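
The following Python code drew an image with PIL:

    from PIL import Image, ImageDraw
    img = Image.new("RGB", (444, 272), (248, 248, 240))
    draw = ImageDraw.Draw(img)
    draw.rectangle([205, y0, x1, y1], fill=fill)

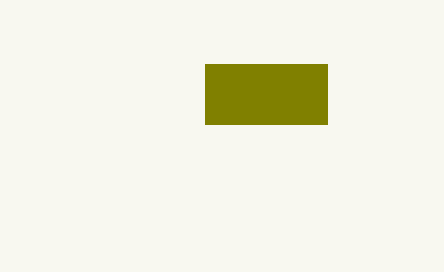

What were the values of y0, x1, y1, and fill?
y0 = 64, x1 = 327, y1 = 124, fill = 'olive'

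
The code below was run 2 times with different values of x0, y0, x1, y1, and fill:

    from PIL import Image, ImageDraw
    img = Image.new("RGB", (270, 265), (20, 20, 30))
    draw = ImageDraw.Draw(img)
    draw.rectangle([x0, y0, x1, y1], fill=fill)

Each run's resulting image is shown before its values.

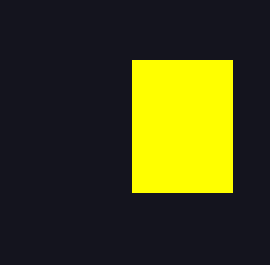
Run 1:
x0 = 132; y0 = 60; x1 = 232; y1 = 192; fill = 'yellow'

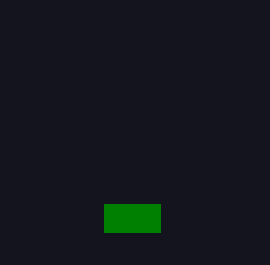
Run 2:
x0 = 104; y0 = 204; x1 = 160; y1 = 232; fill = 'green'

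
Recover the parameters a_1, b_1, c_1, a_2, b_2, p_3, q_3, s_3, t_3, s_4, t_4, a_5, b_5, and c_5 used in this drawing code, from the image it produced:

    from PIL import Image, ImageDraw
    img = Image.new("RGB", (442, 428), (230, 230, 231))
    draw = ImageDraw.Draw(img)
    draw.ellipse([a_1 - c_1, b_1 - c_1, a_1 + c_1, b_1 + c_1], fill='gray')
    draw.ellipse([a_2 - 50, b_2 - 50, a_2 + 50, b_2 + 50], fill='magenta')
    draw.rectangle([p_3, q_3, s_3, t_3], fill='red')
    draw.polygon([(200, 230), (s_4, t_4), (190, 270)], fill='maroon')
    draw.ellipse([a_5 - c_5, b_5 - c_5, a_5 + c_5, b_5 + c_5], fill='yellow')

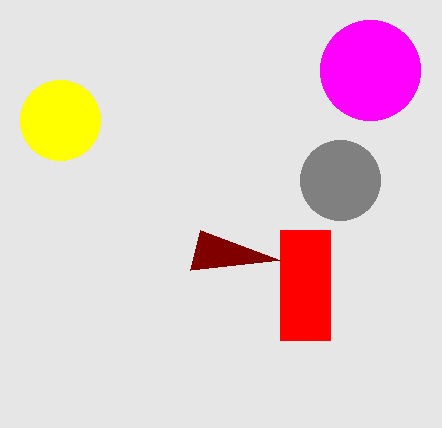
a_1 = 340
b_1 = 180
c_1 = 40
a_2 = 370
b_2 = 70
p_3 = 280
q_3 = 230
s_3 = 330
t_3 = 340
s_4 = 280
t_4 = 260
a_5 = 60
b_5 = 120
c_5 = 40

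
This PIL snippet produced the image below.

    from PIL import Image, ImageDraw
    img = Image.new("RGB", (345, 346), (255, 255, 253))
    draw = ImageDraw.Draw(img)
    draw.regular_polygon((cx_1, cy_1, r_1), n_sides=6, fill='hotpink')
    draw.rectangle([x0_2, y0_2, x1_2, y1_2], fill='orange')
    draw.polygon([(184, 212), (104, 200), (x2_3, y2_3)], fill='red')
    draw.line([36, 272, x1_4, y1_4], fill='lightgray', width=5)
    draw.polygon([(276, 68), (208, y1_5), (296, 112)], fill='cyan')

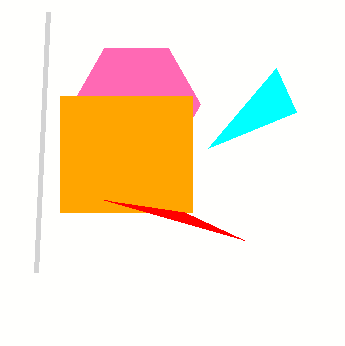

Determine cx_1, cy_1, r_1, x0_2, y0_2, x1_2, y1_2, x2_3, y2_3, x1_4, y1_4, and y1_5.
cx_1 = 136; cy_1 = 104; r_1 = 64; x0_2 = 60; y0_2 = 96; x1_2 = 192; y1_2 = 212; x2_3 = 244; y2_3 = 240; x1_4 = 48; y1_4 = 12; y1_5 = 148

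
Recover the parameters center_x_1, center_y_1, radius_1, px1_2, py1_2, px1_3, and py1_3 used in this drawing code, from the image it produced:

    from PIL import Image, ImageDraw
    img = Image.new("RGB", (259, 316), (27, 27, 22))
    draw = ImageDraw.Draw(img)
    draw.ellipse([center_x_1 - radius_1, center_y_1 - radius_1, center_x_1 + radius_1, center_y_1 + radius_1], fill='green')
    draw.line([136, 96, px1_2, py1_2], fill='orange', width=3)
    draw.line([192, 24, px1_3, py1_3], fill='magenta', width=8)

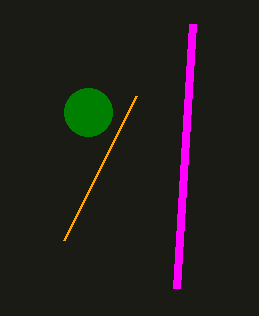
center_x_1 = 88, center_y_1 = 112, radius_1 = 24, px1_2 = 64, py1_2 = 240, px1_3 = 176, py1_3 = 288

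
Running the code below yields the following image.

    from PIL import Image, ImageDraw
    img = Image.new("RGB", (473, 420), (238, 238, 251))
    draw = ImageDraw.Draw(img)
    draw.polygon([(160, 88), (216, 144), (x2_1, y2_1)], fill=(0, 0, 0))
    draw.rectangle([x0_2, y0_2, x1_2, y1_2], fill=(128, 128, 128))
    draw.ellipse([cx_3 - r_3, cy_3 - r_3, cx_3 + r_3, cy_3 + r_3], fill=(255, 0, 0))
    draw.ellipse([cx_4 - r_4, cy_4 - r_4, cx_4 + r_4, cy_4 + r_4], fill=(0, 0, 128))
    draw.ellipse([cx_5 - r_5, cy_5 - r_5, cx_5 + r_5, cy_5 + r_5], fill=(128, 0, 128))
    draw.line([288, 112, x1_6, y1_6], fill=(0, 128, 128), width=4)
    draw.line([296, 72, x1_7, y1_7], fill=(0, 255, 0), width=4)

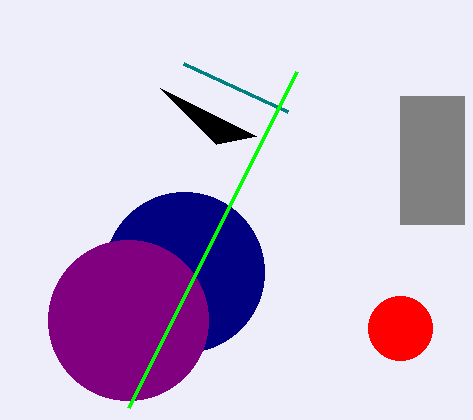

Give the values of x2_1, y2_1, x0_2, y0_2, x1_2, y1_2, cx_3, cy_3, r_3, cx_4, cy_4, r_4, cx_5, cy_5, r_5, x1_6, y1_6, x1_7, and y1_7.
x2_1 = 256; y2_1 = 136; x0_2 = 400; y0_2 = 96; x1_2 = 464; y1_2 = 224; cx_3 = 400; cy_3 = 328; r_3 = 32; cx_4 = 184; cy_4 = 272; r_4 = 80; cx_5 = 128; cy_5 = 320; r_5 = 80; x1_6 = 184; y1_6 = 64; x1_7 = 128; y1_7 = 408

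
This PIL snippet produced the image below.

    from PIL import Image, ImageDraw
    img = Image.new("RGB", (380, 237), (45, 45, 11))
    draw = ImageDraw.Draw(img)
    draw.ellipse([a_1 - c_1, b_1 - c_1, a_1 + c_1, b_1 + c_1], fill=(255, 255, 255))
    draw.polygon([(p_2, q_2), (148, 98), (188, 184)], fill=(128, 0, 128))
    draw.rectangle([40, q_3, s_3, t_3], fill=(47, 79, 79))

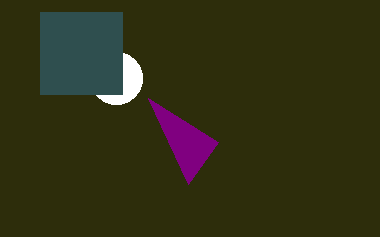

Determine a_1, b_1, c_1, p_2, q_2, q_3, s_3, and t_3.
a_1 = 116, b_1 = 78, c_1 = 26, p_2 = 218, q_2 = 142, q_3 = 12, s_3 = 122, t_3 = 94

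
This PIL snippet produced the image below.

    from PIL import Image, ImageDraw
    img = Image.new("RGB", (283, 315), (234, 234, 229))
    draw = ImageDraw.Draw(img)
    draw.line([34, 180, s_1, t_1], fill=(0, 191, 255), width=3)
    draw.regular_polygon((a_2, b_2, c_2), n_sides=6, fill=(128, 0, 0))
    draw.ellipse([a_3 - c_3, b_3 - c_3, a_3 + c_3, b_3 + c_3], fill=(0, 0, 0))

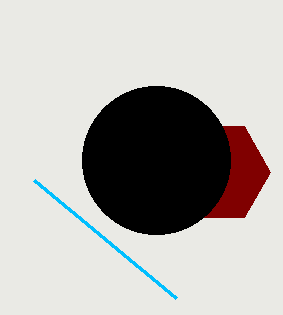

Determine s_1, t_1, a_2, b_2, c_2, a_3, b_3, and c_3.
s_1 = 176; t_1 = 298; a_2 = 218; b_2 = 172; c_2 = 52; a_3 = 156; b_3 = 160; c_3 = 74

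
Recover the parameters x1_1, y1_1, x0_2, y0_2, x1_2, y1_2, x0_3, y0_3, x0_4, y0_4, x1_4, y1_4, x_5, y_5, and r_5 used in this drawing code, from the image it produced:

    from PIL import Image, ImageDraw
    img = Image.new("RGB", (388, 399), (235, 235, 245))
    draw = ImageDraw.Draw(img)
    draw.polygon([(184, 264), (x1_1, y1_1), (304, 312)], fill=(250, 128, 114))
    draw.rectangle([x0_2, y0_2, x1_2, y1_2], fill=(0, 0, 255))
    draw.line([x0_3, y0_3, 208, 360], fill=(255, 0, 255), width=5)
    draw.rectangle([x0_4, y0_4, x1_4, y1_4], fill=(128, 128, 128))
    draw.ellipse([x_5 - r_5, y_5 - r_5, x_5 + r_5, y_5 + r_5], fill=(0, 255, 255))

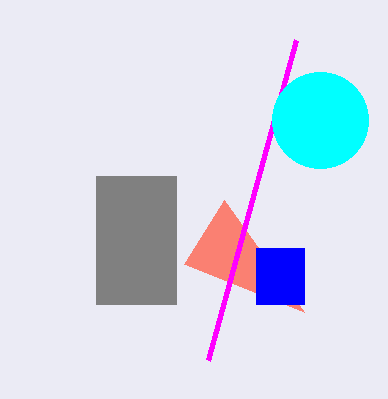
x1_1 = 224
y1_1 = 200
x0_2 = 256
y0_2 = 248
x1_2 = 304
y1_2 = 304
x0_3 = 296
y0_3 = 40
x0_4 = 96
y0_4 = 176
x1_4 = 176
y1_4 = 304
x_5 = 320
y_5 = 120
r_5 = 48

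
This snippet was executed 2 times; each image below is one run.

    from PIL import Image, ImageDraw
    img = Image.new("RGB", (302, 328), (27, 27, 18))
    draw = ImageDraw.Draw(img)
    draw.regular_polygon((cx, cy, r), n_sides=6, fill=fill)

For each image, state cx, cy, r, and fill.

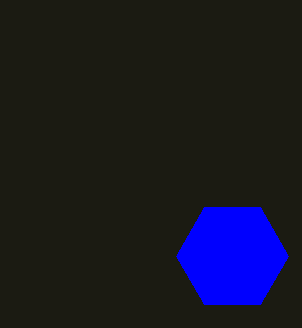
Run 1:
cx = 232; cy = 256; r = 56; fill = 'blue'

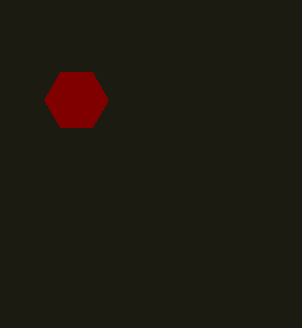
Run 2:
cx = 76, cy = 100, r = 32, fill = 'maroon'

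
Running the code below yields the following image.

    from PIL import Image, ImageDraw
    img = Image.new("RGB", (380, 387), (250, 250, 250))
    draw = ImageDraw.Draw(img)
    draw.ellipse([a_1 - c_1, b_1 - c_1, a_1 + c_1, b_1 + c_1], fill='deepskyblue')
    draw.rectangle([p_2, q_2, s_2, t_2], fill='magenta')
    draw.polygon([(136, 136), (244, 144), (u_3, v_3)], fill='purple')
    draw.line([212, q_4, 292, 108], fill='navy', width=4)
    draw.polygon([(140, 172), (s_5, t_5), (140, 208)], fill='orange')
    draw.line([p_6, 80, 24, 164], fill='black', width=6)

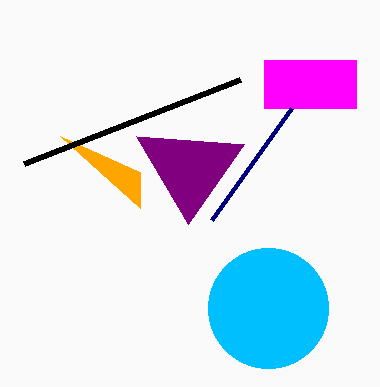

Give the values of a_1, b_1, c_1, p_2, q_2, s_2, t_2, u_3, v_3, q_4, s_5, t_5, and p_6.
a_1 = 268
b_1 = 308
c_1 = 60
p_2 = 264
q_2 = 60
s_2 = 356
t_2 = 108
u_3 = 188
v_3 = 224
q_4 = 220
s_5 = 60
t_5 = 136
p_6 = 240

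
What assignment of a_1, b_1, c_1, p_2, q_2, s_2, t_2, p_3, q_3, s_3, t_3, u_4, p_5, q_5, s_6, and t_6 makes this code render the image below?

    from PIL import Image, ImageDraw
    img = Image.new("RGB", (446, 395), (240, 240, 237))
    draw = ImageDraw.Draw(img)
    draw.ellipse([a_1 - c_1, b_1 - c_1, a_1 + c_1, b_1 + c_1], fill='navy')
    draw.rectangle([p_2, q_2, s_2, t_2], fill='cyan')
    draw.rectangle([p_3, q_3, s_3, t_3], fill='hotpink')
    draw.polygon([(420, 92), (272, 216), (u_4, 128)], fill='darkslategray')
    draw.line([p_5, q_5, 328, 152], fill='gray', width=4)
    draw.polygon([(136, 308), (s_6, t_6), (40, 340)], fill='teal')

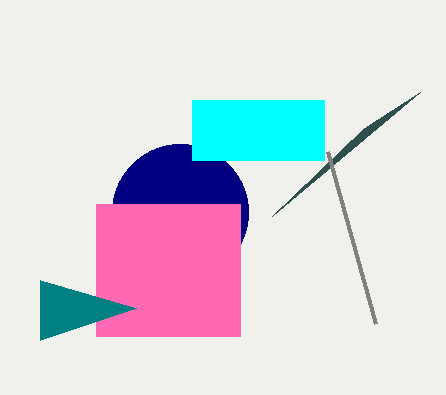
a_1 = 180, b_1 = 212, c_1 = 68, p_2 = 192, q_2 = 100, s_2 = 324, t_2 = 160, p_3 = 96, q_3 = 204, s_3 = 240, t_3 = 336, u_4 = 364, p_5 = 376, q_5 = 324, s_6 = 40, t_6 = 280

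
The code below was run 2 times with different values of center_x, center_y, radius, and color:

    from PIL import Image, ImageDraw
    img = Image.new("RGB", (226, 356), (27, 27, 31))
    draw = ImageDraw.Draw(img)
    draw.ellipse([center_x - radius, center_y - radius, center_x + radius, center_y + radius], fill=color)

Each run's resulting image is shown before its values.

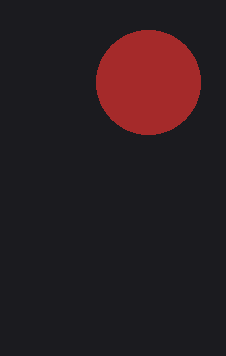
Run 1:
center_x = 148
center_y = 82
radius = 52
color = 'brown'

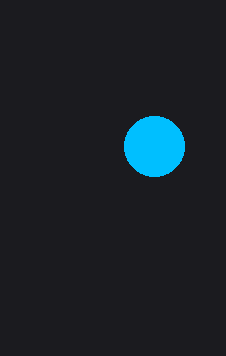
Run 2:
center_x = 154; center_y = 146; radius = 30; color = 'deepskyblue'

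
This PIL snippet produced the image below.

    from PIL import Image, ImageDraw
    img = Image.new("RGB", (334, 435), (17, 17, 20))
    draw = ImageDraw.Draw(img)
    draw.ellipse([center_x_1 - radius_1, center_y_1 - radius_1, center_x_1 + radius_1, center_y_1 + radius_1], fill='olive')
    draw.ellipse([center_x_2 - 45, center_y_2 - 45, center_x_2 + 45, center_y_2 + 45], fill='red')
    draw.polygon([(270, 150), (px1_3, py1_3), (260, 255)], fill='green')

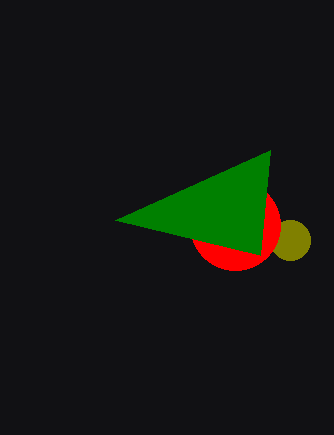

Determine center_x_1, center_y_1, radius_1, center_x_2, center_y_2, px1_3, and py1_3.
center_x_1 = 290; center_y_1 = 240; radius_1 = 20; center_x_2 = 235; center_y_2 = 225; px1_3 = 115; py1_3 = 220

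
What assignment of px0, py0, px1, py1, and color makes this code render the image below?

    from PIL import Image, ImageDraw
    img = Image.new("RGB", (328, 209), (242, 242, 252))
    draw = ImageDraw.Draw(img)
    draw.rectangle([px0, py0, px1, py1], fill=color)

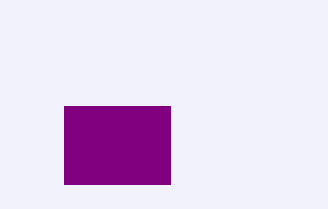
px0 = 64
py0 = 106
px1 = 170
py1 = 184
color = 'purple'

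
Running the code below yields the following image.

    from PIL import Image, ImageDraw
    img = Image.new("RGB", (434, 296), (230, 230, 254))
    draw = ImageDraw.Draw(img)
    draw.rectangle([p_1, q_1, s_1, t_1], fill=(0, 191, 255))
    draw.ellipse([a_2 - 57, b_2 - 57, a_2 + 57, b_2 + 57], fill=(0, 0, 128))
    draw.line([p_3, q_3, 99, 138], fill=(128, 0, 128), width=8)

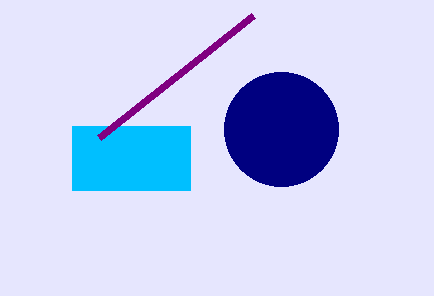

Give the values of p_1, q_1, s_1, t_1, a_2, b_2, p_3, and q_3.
p_1 = 72
q_1 = 126
s_1 = 190
t_1 = 190
a_2 = 281
b_2 = 129
p_3 = 253
q_3 = 16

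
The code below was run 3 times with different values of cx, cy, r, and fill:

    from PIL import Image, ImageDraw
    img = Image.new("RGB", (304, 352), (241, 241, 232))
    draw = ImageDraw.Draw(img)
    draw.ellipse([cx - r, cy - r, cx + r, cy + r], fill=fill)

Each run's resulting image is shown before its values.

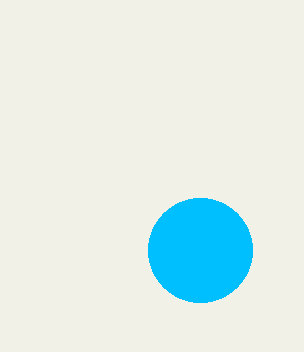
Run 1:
cx = 200; cy = 250; r = 52; fill = 'deepskyblue'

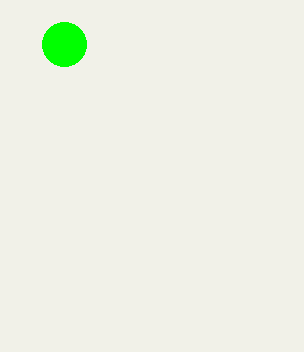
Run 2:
cx = 64, cy = 44, r = 22, fill = 'lime'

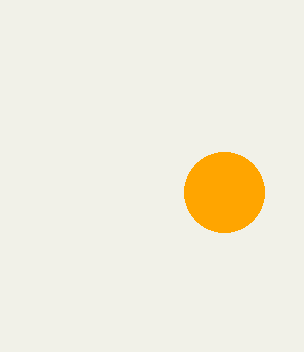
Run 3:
cx = 224; cy = 192; r = 40; fill = 'orange'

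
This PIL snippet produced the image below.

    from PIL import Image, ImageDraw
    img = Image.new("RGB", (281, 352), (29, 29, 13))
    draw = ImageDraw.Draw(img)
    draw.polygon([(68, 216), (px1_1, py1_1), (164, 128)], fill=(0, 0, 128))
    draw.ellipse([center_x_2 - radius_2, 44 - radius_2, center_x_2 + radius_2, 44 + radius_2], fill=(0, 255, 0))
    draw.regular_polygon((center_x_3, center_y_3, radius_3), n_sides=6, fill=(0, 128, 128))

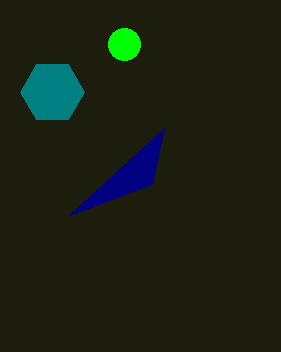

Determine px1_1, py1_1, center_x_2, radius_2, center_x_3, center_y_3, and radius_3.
px1_1 = 152; py1_1 = 184; center_x_2 = 124; radius_2 = 16; center_x_3 = 52; center_y_3 = 92; radius_3 = 32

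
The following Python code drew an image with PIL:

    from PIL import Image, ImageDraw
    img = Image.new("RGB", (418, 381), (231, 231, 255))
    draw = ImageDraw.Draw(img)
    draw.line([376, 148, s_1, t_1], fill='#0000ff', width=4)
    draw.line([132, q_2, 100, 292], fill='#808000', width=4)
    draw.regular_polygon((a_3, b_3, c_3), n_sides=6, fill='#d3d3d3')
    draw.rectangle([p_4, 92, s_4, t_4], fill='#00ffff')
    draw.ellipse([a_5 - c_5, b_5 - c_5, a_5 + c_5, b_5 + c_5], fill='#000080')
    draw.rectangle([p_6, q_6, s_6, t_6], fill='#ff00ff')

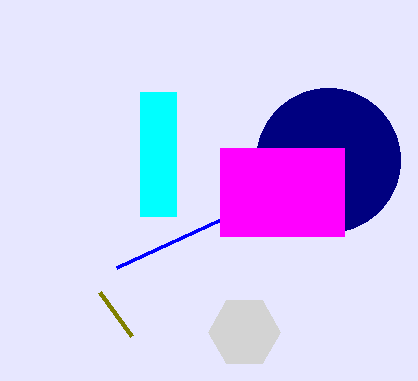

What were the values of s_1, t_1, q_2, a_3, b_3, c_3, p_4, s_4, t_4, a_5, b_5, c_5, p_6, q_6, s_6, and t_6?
s_1 = 116; t_1 = 268; q_2 = 336; a_3 = 244; b_3 = 332; c_3 = 36; p_4 = 140; s_4 = 176; t_4 = 216; a_5 = 328; b_5 = 160; c_5 = 72; p_6 = 220; q_6 = 148; s_6 = 344; t_6 = 236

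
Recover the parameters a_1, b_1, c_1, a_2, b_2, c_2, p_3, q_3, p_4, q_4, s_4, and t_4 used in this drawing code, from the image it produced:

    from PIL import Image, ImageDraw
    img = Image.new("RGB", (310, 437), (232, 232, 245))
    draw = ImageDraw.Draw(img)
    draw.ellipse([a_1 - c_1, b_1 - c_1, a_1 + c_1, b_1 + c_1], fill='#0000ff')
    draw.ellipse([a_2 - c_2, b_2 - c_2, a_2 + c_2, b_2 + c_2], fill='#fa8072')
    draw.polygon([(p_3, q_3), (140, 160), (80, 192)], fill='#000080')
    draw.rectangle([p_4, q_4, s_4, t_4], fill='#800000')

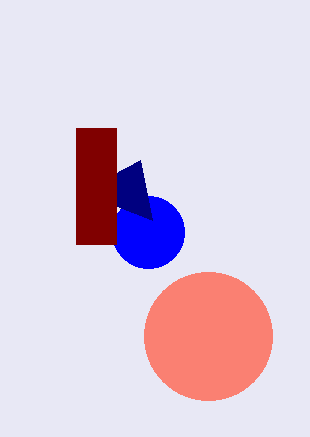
a_1 = 148, b_1 = 232, c_1 = 36, a_2 = 208, b_2 = 336, c_2 = 64, p_3 = 152, q_3 = 220, p_4 = 76, q_4 = 128, s_4 = 116, t_4 = 244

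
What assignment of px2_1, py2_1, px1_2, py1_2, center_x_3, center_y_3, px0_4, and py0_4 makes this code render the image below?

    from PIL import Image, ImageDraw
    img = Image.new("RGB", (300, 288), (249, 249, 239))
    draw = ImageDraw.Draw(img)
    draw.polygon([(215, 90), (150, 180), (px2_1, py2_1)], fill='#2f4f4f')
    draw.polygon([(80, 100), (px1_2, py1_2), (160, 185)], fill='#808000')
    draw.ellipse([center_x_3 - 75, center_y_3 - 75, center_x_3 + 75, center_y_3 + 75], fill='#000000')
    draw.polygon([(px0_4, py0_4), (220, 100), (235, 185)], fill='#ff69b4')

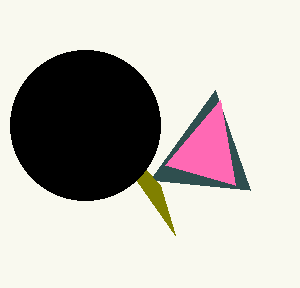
px2_1 = 250; py2_1 = 190; px1_2 = 175; py1_2 = 235; center_x_3 = 85; center_y_3 = 125; px0_4 = 165; py0_4 = 165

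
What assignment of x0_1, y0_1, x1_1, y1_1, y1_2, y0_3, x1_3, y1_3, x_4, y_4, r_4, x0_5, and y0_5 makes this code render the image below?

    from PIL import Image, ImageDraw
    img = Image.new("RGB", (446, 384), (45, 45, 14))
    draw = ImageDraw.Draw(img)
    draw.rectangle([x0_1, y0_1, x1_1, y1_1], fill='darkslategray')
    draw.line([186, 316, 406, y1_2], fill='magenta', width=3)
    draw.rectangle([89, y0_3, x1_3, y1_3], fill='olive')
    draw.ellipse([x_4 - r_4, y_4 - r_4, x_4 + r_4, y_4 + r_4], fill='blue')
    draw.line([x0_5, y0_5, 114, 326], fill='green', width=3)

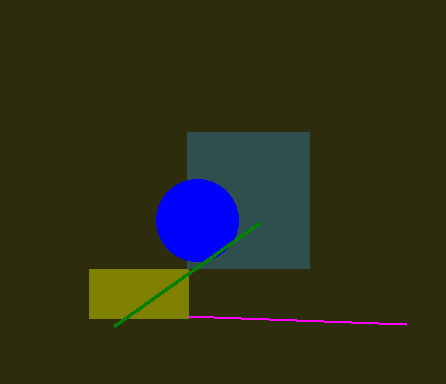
x0_1 = 187
y0_1 = 132
x1_1 = 309
y1_1 = 268
y1_2 = 324
y0_3 = 269
x1_3 = 188
y1_3 = 318
x_4 = 197
y_4 = 220
r_4 = 41
x0_5 = 259
y0_5 = 223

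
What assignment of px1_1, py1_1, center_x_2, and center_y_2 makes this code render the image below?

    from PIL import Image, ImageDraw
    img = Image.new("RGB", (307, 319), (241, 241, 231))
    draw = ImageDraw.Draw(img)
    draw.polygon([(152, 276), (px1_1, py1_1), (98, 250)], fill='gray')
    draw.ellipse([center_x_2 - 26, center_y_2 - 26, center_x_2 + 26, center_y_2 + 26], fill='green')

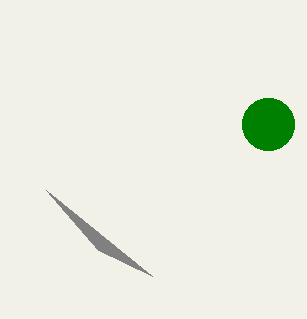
px1_1 = 46; py1_1 = 190; center_x_2 = 268; center_y_2 = 124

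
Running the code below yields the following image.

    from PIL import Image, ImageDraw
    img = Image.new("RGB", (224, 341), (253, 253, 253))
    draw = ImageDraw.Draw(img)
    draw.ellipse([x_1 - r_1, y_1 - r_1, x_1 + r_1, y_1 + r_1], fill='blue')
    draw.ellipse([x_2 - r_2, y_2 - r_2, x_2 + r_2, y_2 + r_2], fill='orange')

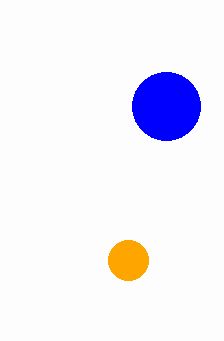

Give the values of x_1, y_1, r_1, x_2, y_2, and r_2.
x_1 = 166
y_1 = 106
r_1 = 34
x_2 = 128
y_2 = 260
r_2 = 20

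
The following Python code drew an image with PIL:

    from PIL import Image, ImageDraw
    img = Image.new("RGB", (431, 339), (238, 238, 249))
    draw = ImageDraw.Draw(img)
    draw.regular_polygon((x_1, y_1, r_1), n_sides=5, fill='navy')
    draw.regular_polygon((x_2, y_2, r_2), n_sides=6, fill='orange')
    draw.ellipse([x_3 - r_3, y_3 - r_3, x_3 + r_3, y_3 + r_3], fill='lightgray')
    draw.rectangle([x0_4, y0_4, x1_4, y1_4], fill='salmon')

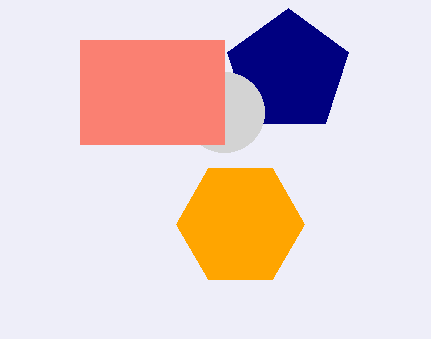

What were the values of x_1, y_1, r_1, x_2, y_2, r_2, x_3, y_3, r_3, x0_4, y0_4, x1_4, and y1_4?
x_1 = 288; y_1 = 72; r_1 = 64; x_2 = 240; y_2 = 224; r_2 = 64; x_3 = 224; y_3 = 112; r_3 = 40; x0_4 = 80; y0_4 = 40; x1_4 = 224; y1_4 = 144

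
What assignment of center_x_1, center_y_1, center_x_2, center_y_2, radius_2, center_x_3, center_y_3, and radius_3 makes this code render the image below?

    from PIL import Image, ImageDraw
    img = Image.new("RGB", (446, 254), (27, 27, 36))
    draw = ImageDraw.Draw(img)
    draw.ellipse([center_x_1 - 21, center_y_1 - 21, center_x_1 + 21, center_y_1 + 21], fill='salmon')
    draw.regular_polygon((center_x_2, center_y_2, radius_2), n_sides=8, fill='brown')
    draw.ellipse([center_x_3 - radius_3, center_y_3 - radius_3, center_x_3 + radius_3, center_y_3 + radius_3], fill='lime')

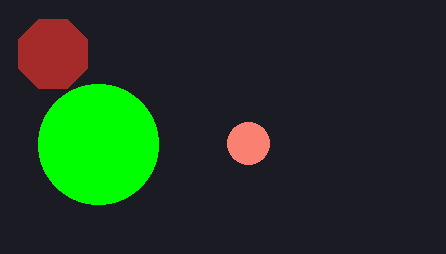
center_x_1 = 248; center_y_1 = 143; center_x_2 = 53; center_y_2 = 54; radius_2 = 37; center_x_3 = 98; center_y_3 = 144; radius_3 = 60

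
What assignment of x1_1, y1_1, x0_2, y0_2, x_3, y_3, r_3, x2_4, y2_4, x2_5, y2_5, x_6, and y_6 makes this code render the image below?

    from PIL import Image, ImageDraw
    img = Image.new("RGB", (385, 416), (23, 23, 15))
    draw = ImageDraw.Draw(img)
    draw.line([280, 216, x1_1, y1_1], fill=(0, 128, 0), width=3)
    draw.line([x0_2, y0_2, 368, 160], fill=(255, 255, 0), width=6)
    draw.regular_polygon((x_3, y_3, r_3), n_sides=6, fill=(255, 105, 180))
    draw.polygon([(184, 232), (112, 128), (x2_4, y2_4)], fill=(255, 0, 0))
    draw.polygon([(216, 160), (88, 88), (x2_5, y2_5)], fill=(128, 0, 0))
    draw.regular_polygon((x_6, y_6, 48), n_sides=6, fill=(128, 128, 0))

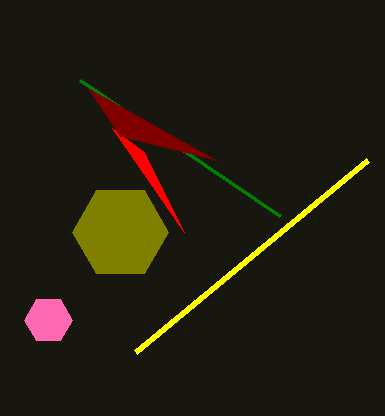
x1_1 = 80
y1_1 = 80
x0_2 = 136
y0_2 = 352
x_3 = 48
y_3 = 320
r_3 = 24
x2_4 = 144
y2_4 = 152
x2_5 = 120
y2_5 = 136
x_6 = 120
y_6 = 232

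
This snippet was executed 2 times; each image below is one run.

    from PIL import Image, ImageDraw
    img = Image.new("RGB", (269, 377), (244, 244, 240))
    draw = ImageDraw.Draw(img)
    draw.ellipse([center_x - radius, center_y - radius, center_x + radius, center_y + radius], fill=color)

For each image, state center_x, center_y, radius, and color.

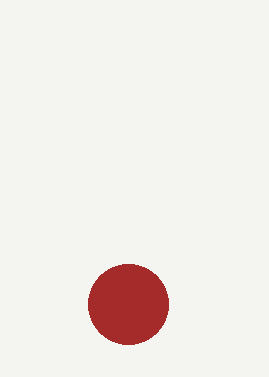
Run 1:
center_x = 128, center_y = 304, radius = 40, color = 'brown'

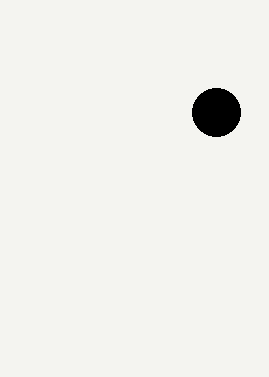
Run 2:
center_x = 216, center_y = 112, radius = 24, color = 'black'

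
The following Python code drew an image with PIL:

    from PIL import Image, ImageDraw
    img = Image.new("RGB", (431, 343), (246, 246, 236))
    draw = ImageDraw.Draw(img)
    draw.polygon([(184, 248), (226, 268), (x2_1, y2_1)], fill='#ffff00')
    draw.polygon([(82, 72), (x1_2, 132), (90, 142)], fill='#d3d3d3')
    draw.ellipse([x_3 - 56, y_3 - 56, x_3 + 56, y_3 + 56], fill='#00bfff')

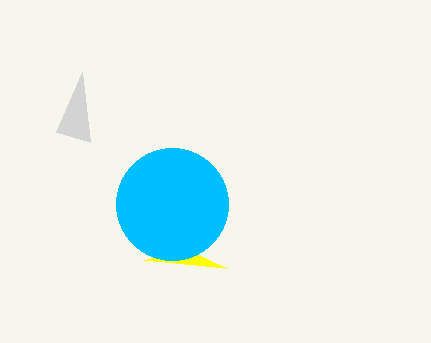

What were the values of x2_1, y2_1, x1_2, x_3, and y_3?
x2_1 = 144; y2_1 = 260; x1_2 = 56; x_3 = 172; y_3 = 204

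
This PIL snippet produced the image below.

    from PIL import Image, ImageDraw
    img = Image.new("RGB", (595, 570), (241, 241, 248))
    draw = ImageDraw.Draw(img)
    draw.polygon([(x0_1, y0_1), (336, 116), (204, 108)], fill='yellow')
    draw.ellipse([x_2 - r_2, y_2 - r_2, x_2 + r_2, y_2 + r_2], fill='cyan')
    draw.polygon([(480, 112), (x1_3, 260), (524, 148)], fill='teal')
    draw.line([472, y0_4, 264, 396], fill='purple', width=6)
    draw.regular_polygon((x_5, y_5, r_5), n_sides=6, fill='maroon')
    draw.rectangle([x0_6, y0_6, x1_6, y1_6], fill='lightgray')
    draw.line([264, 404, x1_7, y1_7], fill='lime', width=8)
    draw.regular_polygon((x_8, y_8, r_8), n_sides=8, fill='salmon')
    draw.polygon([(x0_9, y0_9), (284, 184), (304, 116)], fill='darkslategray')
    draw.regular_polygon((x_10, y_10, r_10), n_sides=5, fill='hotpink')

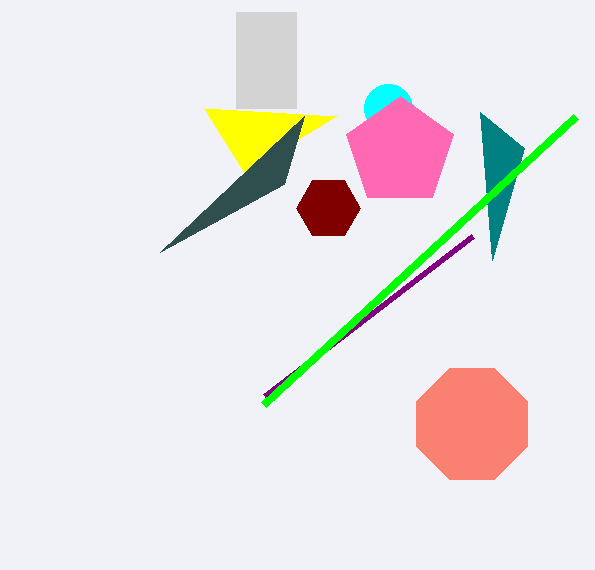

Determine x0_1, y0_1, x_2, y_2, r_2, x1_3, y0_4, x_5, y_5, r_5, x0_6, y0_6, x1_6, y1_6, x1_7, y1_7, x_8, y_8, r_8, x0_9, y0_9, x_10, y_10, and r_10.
x0_1 = 244, y0_1 = 172, x_2 = 388, y_2 = 108, r_2 = 24, x1_3 = 492, y0_4 = 236, x_5 = 328, y_5 = 208, r_5 = 32, x0_6 = 236, y0_6 = 12, x1_6 = 296, y1_6 = 108, x1_7 = 576, y1_7 = 116, x_8 = 472, y_8 = 424, r_8 = 60, x0_9 = 160, y0_9 = 252, x_10 = 400, y_10 = 152, r_10 = 56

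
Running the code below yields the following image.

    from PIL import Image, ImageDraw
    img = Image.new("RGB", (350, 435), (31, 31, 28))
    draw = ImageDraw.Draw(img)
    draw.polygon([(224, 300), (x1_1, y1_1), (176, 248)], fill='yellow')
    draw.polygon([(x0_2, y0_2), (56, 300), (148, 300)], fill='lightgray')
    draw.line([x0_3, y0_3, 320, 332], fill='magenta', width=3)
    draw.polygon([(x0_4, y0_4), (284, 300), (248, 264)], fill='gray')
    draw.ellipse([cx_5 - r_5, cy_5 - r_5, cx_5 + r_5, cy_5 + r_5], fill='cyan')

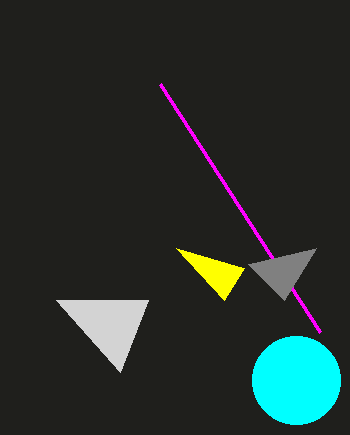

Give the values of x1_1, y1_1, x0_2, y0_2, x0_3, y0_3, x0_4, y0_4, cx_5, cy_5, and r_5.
x1_1 = 244, y1_1 = 268, x0_2 = 120, y0_2 = 372, x0_3 = 160, y0_3 = 84, x0_4 = 316, y0_4 = 248, cx_5 = 296, cy_5 = 380, r_5 = 44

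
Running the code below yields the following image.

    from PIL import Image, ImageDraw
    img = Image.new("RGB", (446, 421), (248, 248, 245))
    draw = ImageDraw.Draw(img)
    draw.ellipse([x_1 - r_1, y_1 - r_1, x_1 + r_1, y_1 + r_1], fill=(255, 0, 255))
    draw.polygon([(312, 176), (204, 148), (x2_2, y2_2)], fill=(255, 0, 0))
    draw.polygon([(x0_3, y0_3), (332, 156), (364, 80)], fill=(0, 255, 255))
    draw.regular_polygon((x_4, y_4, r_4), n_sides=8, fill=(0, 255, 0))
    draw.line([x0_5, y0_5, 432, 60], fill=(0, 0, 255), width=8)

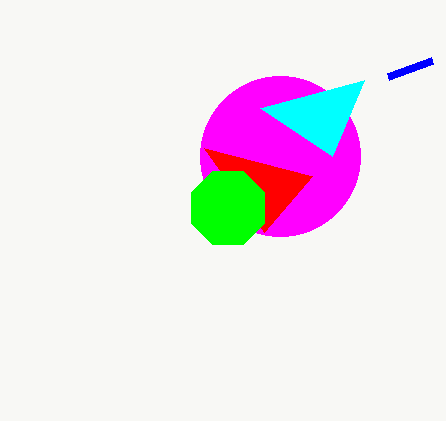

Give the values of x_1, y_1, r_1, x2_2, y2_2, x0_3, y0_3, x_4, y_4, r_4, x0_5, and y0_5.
x_1 = 280
y_1 = 156
r_1 = 80
x2_2 = 264
y2_2 = 232
x0_3 = 260
y0_3 = 108
x_4 = 228
y_4 = 208
r_4 = 40
x0_5 = 388
y0_5 = 76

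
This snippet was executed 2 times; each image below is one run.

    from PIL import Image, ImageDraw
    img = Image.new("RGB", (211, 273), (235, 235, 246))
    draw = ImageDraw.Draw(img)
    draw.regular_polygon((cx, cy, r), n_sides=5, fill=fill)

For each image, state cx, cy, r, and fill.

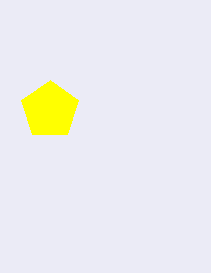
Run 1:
cx = 50, cy = 110, r = 30, fill = 'yellow'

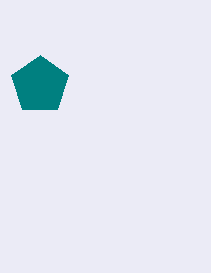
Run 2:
cx = 40
cy = 85
r = 30
fill = 'teal'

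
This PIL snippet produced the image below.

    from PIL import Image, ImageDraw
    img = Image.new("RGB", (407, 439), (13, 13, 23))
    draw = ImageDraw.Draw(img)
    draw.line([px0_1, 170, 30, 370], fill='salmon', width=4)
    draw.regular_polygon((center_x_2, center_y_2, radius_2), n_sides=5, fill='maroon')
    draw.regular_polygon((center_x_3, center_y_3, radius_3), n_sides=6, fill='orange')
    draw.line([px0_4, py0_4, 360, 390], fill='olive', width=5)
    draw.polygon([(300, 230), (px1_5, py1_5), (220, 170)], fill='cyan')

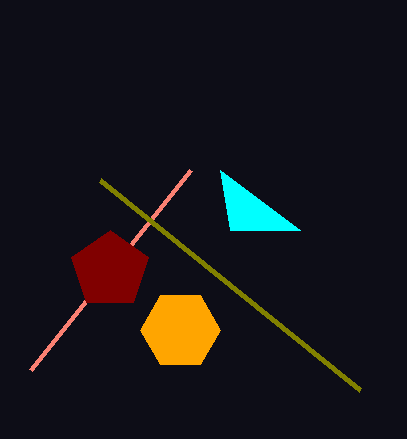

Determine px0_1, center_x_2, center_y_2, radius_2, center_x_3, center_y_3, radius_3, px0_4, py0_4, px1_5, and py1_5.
px0_1 = 190, center_x_2 = 110, center_y_2 = 270, radius_2 = 40, center_x_3 = 180, center_y_3 = 330, radius_3 = 40, px0_4 = 100, py0_4 = 180, px1_5 = 230, py1_5 = 230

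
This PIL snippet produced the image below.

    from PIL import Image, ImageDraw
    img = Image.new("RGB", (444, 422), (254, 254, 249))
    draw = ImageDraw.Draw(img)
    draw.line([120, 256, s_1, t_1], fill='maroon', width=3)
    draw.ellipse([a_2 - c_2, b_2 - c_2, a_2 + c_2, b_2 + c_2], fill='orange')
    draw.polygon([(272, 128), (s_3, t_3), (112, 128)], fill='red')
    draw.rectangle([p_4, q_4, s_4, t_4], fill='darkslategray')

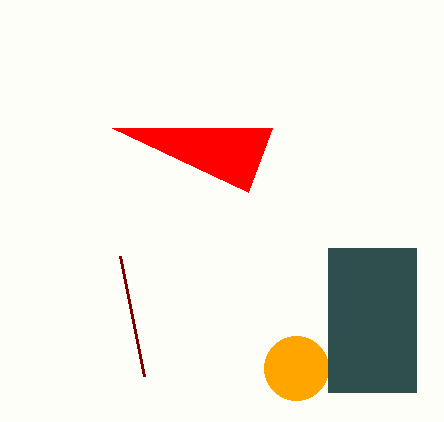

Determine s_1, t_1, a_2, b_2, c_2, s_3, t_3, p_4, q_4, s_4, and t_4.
s_1 = 144, t_1 = 376, a_2 = 296, b_2 = 368, c_2 = 32, s_3 = 248, t_3 = 192, p_4 = 328, q_4 = 248, s_4 = 416, t_4 = 392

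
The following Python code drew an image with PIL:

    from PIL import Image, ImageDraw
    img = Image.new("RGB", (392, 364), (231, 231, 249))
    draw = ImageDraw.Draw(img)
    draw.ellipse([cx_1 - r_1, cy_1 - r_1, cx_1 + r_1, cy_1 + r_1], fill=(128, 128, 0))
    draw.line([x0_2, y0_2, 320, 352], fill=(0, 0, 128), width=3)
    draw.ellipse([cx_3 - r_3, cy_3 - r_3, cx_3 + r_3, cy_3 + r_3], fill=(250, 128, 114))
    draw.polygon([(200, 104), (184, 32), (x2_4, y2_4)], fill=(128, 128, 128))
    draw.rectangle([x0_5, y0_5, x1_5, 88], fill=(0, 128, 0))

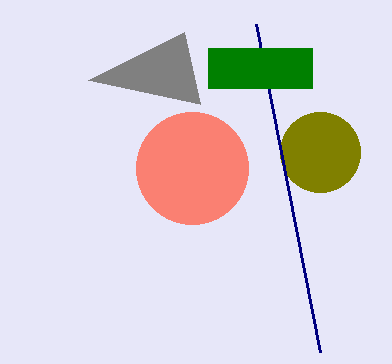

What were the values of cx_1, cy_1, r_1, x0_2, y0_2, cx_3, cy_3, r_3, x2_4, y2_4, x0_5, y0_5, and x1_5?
cx_1 = 320
cy_1 = 152
r_1 = 40
x0_2 = 256
y0_2 = 24
cx_3 = 192
cy_3 = 168
r_3 = 56
x2_4 = 88
y2_4 = 80
x0_5 = 208
y0_5 = 48
x1_5 = 312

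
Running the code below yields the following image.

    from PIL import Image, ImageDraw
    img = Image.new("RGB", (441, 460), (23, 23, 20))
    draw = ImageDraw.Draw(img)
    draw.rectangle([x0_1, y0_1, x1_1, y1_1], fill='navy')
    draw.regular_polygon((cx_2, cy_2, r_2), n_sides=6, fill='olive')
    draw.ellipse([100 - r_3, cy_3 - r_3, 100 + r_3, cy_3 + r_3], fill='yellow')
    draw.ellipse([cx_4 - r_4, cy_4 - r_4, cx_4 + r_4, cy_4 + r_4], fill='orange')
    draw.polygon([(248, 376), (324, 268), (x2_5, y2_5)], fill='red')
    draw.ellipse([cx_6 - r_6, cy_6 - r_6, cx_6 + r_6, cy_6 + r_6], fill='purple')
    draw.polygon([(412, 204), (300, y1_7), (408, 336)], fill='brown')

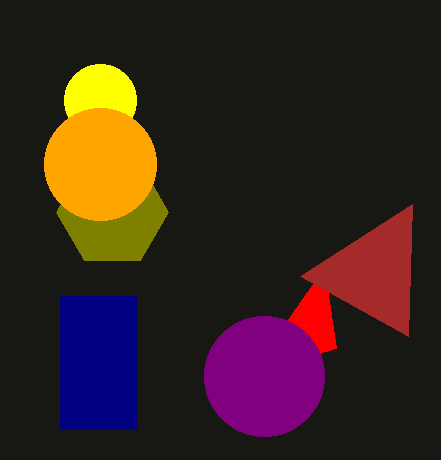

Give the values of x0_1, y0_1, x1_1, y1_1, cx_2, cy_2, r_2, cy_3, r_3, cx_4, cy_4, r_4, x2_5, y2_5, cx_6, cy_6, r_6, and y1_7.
x0_1 = 60
y0_1 = 296
x1_1 = 136
y1_1 = 428
cx_2 = 112
cy_2 = 212
r_2 = 56
cy_3 = 100
r_3 = 36
cx_4 = 100
cy_4 = 164
r_4 = 56
x2_5 = 336
y2_5 = 348
cx_6 = 264
cy_6 = 376
r_6 = 60
y1_7 = 276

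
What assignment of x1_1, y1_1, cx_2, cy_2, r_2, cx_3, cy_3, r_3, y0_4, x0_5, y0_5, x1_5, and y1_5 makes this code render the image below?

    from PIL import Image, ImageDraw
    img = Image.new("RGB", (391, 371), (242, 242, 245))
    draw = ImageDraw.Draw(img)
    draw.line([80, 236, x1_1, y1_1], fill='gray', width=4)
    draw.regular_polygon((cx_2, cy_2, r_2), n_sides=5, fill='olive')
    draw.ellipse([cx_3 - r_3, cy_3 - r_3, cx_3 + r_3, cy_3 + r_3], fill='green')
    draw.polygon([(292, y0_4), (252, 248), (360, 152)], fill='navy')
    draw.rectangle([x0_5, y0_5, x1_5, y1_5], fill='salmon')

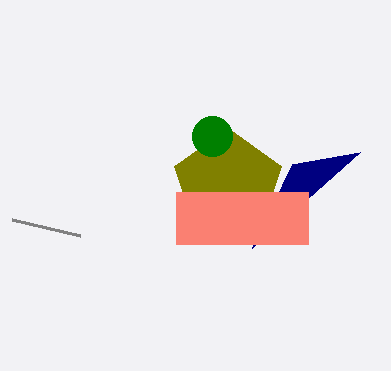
x1_1 = 12
y1_1 = 220
cx_2 = 228
cy_2 = 184
r_2 = 56
cx_3 = 212
cy_3 = 136
r_3 = 20
y0_4 = 164
x0_5 = 176
y0_5 = 192
x1_5 = 308
y1_5 = 244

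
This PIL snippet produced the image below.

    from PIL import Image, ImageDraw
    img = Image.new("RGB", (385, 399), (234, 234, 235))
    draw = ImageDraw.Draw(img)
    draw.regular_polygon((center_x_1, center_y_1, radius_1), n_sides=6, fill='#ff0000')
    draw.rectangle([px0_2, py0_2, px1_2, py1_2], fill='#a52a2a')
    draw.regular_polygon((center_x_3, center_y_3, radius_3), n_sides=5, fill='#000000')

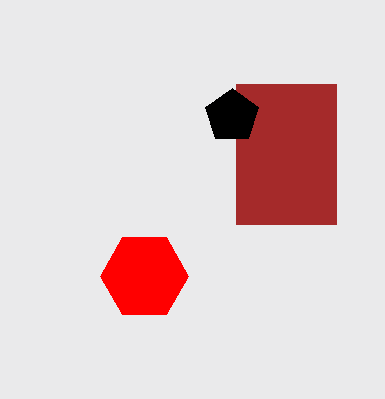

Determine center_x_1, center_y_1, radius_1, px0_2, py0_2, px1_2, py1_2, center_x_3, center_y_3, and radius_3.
center_x_1 = 144, center_y_1 = 276, radius_1 = 44, px0_2 = 236, py0_2 = 84, px1_2 = 336, py1_2 = 224, center_x_3 = 232, center_y_3 = 116, radius_3 = 28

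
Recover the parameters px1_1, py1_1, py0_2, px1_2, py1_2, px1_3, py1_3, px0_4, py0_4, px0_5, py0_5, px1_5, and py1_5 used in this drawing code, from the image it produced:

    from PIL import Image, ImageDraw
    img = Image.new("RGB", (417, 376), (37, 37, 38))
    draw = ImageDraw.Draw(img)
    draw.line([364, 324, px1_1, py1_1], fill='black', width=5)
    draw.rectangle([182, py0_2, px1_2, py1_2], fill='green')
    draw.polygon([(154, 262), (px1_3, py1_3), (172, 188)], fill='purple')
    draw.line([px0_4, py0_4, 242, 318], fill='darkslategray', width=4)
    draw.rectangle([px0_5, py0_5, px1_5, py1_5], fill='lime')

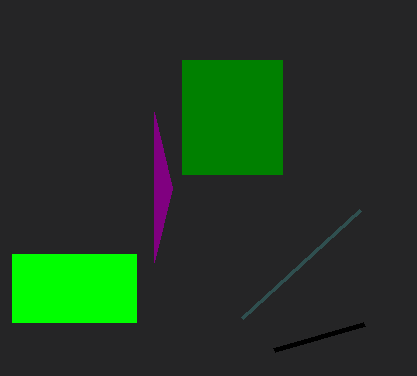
px1_1 = 274; py1_1 = 350; py0_2 = 60; px1_2 = 282; py1_2 = 174; px1_3 = 154; py1_3 = 112; px0_4 = 360; py0_4 = 210; px0_5 = 12; py0_5 = 254; px1_5 = 136; py1_5 = 322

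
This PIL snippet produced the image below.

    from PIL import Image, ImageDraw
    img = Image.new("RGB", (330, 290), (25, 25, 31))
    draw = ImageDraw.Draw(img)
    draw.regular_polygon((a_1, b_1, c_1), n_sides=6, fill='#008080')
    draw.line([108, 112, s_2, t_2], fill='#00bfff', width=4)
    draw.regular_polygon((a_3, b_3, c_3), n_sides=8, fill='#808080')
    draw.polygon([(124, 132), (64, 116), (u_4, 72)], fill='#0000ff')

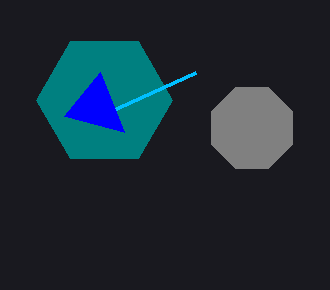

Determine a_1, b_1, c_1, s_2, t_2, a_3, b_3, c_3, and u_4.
a_1 = 104, b_1 = 100, c_1 = 68, s_2 = 196, t_2 = 72, a_3 = 252, b_3 = 128, c_3 = 44, u_4 = 100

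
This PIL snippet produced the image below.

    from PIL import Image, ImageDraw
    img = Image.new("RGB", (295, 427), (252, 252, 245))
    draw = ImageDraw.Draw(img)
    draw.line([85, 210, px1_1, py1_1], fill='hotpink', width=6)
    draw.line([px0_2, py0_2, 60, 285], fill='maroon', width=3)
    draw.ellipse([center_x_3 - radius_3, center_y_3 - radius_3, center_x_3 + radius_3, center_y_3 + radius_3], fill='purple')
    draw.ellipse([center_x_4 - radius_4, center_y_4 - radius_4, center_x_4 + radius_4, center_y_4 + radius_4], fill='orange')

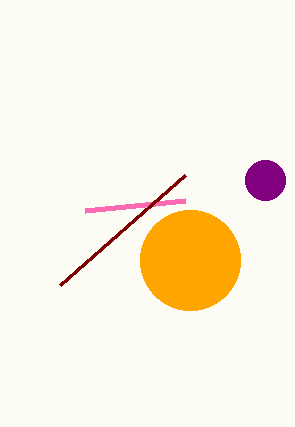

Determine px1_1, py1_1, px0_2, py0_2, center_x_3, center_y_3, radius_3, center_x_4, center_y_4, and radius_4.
px1_1 = 185
py1_1 = 200
px0_2 = 185
py0_2 = 175
center_x_3 = 265
center_y_3 = 180
radius_3 = 20
center_x_4 = 190
center_y_4 = 260
radius_4 = 50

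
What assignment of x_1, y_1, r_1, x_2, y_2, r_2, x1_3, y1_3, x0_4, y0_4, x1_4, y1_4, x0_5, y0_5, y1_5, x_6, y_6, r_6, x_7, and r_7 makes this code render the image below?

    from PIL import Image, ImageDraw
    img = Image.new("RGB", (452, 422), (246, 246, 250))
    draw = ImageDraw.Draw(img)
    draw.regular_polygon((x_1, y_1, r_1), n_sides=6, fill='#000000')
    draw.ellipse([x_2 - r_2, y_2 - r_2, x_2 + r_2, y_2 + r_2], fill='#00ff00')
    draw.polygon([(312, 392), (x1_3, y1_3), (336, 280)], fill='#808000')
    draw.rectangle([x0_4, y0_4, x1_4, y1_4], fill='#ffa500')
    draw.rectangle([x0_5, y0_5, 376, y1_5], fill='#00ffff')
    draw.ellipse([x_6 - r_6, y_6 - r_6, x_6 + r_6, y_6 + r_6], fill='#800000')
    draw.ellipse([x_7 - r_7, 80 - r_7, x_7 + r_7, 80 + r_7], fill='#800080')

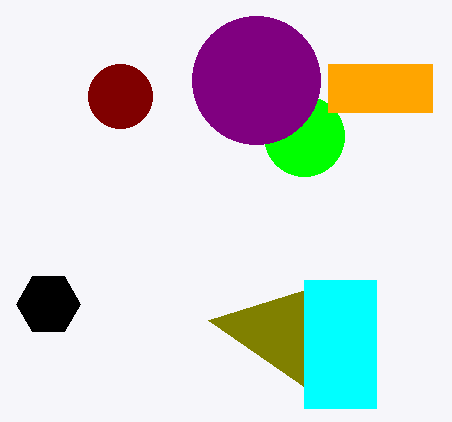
x_1 = 48
y_1 = 304
r_1 = 32
x_2 = 304
y_2 = 136
r_2 = 40
x1_3 = 208
y1_3 = 320
x0_4 = 328
y0_4 = 64
x1_4 = 432
y1_4 = 112
x0_5 = 304
y0_5 = 280
y1_5 = 408
x_6 = 120
y_6 = 96
r_6 = 32
x_7 = 256
r_7 = 64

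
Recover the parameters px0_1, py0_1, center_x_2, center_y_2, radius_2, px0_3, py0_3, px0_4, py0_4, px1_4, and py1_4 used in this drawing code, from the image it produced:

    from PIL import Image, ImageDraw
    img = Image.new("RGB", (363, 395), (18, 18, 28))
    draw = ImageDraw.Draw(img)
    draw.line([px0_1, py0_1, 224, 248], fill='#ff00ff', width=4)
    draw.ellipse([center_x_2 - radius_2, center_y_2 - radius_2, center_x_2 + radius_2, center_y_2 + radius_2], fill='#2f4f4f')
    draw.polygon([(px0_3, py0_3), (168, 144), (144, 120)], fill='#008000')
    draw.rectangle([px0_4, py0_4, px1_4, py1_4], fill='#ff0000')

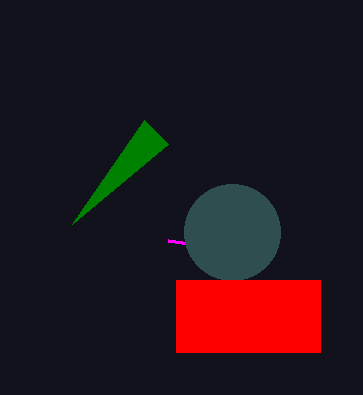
px0_1 = 168
py0_1 = 240
center_x_2 = 232
center_y_2 = 232
radius_2 = 48
px0_3 = 72
py0_3 = 224
px0_4 = 176
py0_4 = 280
px1_4 = 320
py1_4 = 352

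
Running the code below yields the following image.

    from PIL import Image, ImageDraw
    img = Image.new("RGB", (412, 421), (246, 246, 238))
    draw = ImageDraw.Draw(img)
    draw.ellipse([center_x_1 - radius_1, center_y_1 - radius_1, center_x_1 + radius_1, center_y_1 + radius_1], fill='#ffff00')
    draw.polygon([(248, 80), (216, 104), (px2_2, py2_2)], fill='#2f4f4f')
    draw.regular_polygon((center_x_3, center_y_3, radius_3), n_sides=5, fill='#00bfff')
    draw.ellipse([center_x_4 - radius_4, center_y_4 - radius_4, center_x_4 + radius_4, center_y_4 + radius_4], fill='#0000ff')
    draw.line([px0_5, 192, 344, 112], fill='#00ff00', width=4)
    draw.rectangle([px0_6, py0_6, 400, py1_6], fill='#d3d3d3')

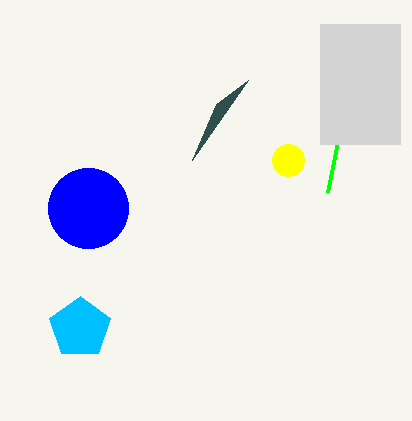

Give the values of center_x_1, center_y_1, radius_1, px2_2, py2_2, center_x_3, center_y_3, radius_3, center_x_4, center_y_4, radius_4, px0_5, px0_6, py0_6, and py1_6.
center_x_1 = 288; center_y_1 = 160; radius_1 = 16; px2_2 = 192; py2_2 = 160; center_x_3 = 80; center_y_3 = 328; radius_3 = 32; center_x_4 = 88; center_y_4 = 208; radius_4 = 40; px0_5 = 328; px0_6 = 320; py0_6 = 24; py1_6 = 144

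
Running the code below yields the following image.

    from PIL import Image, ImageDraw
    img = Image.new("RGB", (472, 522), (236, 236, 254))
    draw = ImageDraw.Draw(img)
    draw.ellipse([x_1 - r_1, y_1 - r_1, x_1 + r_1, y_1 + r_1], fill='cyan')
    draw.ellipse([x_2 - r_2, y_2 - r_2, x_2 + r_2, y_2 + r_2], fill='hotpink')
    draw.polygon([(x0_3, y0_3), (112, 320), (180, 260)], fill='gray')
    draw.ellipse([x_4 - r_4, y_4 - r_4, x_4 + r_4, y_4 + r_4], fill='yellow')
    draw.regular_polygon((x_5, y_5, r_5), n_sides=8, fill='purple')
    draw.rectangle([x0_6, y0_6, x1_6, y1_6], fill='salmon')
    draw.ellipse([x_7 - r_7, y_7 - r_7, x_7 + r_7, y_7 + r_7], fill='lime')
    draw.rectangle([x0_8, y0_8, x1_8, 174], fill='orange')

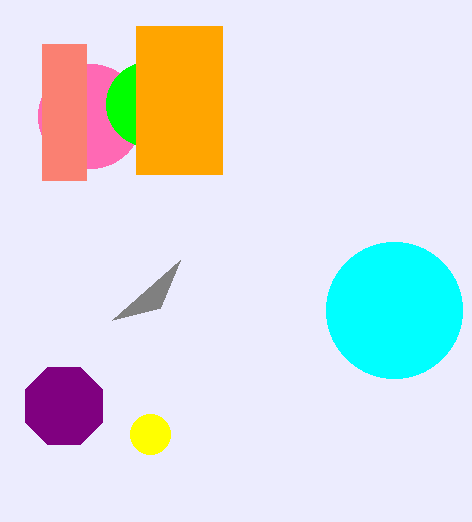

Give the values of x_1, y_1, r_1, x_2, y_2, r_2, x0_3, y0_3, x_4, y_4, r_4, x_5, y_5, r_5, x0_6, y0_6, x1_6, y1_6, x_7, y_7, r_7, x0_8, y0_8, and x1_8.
x_1 = 394, y_1 = 310, r_1 = 68, x_2 = 90, y_2 = 116, r_2 = 52, x0_3 = 160, y0_3 = 308, x_4 = 150, y_4 = 434, r_4 = 20, x_5 = 64, y_5 = 406, r_5 = 42, x0_6 = 42, y0_6 = 44, x1_6 = 86, y1_6 = 180, x_7 = 148, y_7 = 104, r_7 = 42, x0_8 = 136, y0_8 = 26, x1_8 = 222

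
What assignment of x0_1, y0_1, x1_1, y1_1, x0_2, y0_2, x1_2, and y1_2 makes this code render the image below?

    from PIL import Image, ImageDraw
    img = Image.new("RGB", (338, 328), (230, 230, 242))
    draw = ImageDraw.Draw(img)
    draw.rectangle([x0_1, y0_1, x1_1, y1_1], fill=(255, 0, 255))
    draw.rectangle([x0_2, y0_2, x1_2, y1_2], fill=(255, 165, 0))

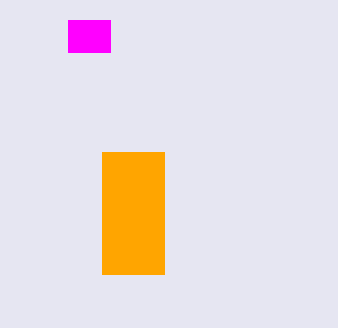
x0_1 = 68, y0_1 = 20, x1_1 = 110, y1_1 = 52, x0_2 = 102, y0_2 = 152, x1_2 = 164, y1_2 = 274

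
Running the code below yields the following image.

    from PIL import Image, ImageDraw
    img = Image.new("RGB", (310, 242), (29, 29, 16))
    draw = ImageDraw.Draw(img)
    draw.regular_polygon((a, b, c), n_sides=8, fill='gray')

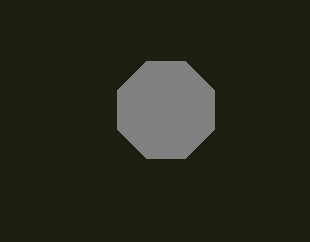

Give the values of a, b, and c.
a = 166
b = 110
c = 52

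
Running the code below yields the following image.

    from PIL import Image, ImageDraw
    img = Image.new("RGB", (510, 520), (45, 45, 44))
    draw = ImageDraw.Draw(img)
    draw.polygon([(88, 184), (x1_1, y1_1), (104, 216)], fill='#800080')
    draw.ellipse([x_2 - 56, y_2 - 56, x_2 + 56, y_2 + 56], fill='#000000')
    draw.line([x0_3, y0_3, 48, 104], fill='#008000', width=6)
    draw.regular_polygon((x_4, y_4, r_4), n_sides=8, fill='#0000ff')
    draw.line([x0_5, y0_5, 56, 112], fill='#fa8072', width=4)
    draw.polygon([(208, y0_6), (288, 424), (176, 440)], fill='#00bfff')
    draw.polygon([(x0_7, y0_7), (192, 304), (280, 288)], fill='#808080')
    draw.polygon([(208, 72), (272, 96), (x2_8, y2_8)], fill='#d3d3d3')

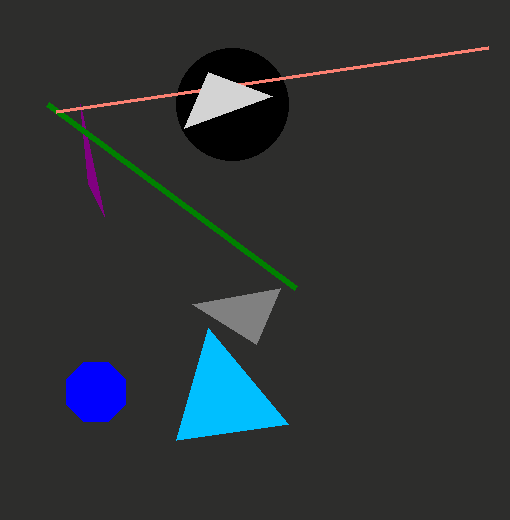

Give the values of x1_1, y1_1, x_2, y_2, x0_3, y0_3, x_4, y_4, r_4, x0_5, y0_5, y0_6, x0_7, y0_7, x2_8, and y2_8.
x1_1 = 80
y1_1 = 104
x_2 = 232
y_2 = 104
x0_3 = 296
y0_3 = 288
x_4 = 96
y_4 = 392
r_4 = 32
x0_5 = 488
y0_5 = 48
y0_6 = 328
x0_7 = 256
y0_7 = 344
x2_8 = 184
y2_8 = 128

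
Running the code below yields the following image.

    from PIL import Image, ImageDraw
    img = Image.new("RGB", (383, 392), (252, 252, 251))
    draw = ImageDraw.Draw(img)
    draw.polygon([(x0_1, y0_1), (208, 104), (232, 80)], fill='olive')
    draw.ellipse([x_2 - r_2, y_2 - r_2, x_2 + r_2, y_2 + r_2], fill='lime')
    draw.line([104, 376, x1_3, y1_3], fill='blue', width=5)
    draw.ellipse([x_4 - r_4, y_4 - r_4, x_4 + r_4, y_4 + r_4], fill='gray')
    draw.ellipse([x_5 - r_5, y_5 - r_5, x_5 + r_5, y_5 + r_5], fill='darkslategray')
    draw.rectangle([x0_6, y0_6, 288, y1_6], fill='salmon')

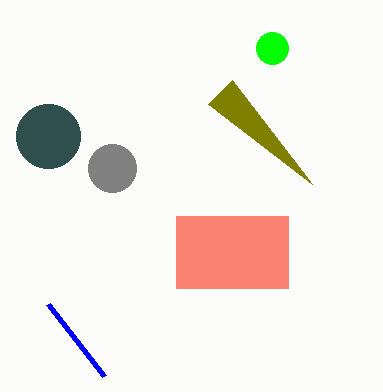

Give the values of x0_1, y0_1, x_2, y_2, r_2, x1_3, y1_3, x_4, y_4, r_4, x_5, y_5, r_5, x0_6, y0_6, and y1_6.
x0_1 = 312
y0_1 = 184
x_2 = 272
y_2 = 48
r_2 = 16
x1_3 = 48
y1_3 = 304
x_4 = 112
y_4 = 168
r_4 = 24
x_5 = 48
y_5 = 136
r_5 = 32
x0_6 = 176
y0_6 = 216
y1_6 = 288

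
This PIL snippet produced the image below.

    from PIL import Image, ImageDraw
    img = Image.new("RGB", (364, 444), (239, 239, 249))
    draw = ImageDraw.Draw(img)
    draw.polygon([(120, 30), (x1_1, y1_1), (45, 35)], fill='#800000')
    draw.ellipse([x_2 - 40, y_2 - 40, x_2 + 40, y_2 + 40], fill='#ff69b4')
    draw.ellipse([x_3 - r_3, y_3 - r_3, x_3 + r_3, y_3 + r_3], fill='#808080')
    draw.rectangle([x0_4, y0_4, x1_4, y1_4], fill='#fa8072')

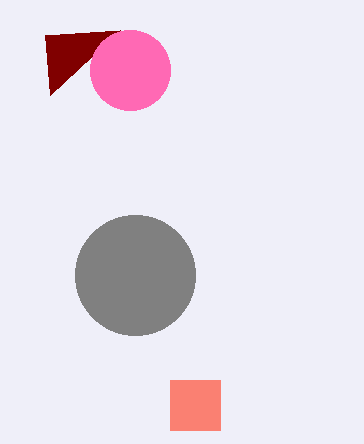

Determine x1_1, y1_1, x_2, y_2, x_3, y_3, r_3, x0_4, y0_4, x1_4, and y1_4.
x1_1 = 50; y1_1 = 95; x_2 = 130; y_2 = 70; x_3 = 135; y_3 = 275; r_3 = 60; x0_4 = 170; y0_4 = 380; x1_4 = 220; y1_4 = 430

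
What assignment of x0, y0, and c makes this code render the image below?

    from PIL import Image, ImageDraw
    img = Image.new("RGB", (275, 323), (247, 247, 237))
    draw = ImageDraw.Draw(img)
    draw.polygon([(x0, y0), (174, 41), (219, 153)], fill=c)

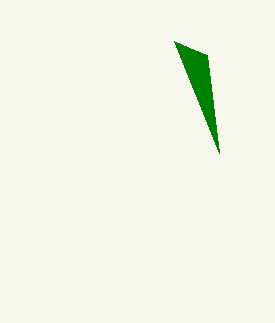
x0 = 207, y0 = 55, c = 'green'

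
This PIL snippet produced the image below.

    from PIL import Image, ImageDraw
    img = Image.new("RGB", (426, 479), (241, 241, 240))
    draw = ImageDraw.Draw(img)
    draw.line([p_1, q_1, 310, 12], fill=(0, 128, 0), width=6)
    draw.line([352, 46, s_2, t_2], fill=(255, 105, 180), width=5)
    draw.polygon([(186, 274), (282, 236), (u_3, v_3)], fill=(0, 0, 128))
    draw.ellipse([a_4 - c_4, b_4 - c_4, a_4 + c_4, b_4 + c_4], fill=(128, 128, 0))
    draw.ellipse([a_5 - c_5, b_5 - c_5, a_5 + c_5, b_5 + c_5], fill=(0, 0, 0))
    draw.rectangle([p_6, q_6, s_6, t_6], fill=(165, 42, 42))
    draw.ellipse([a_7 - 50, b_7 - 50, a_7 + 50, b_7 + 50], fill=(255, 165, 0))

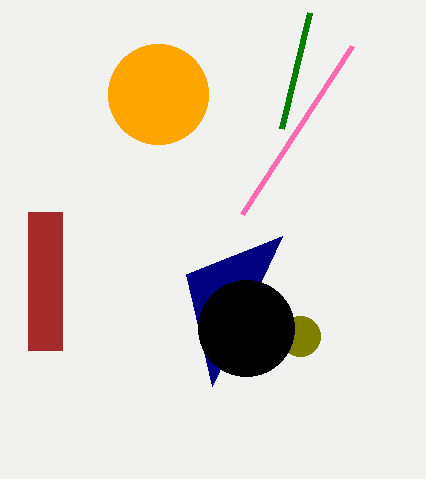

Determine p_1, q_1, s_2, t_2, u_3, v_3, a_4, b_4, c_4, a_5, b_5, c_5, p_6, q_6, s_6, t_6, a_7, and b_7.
p_1 = 282, q_1 = 128, s_2 = 242, t_2 = 214, u_3 = 212, v_3 = 386, a_4 = 300, b_4 = 336, c_4 = 20, a_5 = 246, b_5 = 328, c_5 = 48, p_6 = 28, q_6 = 212, s_6 = 62, t_6 = 350, a_7 = 158, b_7 = 94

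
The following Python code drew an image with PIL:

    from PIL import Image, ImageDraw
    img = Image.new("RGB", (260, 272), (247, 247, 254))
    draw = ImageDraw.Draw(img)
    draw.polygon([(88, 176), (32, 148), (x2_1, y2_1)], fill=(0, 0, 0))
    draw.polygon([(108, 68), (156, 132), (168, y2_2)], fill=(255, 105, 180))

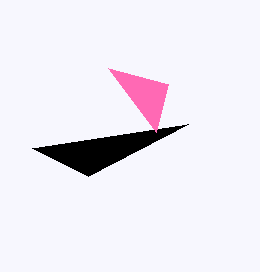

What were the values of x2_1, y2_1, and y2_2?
x2_1 = 188, y2_1 = 124, y2_2 = 84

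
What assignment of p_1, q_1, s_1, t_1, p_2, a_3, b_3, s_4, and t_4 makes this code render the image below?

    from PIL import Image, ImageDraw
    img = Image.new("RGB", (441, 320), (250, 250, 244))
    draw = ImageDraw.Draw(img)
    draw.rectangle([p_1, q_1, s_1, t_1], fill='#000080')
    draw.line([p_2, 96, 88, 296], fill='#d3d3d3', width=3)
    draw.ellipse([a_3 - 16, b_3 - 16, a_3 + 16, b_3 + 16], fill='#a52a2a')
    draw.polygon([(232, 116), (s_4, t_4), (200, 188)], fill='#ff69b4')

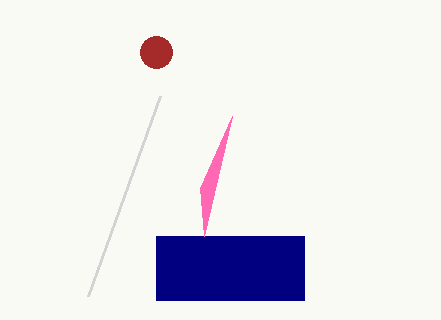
p_1 = 156; q_1 = 236; s_1 = 304; t_1 = 300; p_2 = 160; a_3 = 156; b_3 = 52; s_4 = 204; t_4 = 236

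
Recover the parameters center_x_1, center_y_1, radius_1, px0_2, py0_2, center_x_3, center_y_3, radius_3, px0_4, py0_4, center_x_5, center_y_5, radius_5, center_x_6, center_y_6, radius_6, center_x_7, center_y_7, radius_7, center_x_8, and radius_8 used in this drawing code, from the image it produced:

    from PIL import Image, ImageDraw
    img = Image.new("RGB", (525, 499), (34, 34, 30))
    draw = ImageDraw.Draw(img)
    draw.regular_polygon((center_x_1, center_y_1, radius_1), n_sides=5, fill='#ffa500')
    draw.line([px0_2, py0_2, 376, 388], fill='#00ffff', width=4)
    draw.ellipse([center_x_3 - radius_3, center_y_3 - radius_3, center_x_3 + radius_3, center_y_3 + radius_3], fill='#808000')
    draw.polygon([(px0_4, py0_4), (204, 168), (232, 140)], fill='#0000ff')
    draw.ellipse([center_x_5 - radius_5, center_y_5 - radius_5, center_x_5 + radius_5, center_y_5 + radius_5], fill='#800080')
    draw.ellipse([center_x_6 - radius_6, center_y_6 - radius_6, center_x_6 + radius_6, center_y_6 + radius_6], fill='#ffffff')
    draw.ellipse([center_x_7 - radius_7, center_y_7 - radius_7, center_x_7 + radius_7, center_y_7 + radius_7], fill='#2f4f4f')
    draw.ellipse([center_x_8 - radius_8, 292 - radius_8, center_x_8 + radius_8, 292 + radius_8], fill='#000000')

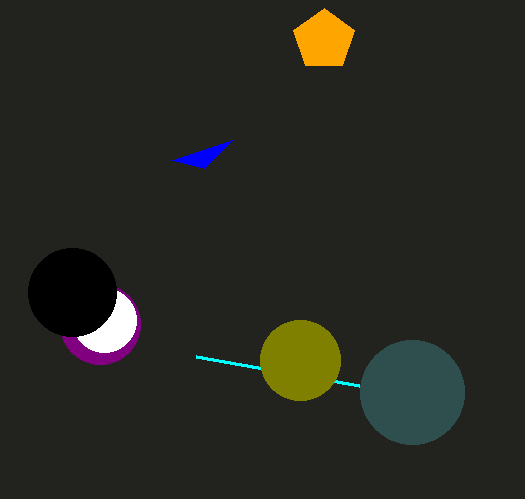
center_x_1 = 324, center_y_1 = 40, radius_1 = 32, px0_2 = 196, py0_2 = 356, center_x_3 = 300, center_y_3 = 360, radius_3 = 40, px0_4 = 172, py0_4 = 160, center_x_5 = 100, center_y_5 = 324, radius_5 = 40, center_x_6 = 104, center_y_6 = 320, radius_6 = 32, center_x_7 = 412, center_y_7 = 392, radius_7 = 52, center_x_8 = 72, radius_8 = 44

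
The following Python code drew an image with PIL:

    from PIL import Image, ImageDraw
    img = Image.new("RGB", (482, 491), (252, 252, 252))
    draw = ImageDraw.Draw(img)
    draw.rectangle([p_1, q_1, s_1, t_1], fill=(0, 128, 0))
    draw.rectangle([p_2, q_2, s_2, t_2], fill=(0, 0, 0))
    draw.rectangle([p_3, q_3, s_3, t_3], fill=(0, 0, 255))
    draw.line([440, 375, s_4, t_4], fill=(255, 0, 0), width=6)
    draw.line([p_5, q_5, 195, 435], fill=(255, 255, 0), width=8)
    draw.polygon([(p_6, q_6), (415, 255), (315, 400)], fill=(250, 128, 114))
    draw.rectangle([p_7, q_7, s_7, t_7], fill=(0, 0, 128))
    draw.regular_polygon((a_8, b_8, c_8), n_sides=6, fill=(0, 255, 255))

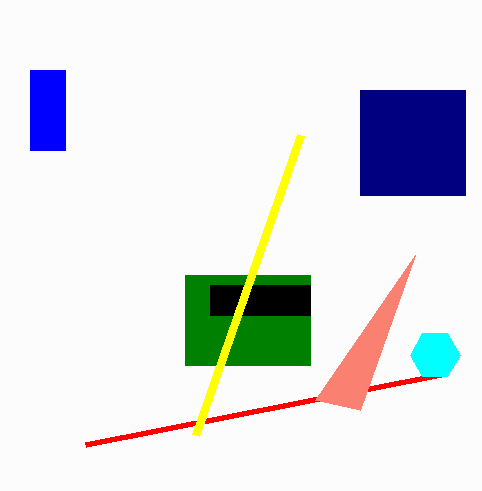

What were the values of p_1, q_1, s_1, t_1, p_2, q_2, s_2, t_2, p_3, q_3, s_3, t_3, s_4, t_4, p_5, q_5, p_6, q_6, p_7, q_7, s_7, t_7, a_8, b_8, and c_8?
p_1 = 185
q_1 = 275
s_1 = 310
t_1 = 365
p_2 = 210
q_2 = 285
s_2 = 310
t_2 = 315
p_3 = 30
q_3 = 70
s_3 = 65
t_3 = 150
s_4 = 85
t_4 = 445
p_5 = 300
q_5 = 135
p_6 = 360
q_6 = 410
p_7 = 360
q_7 = 90
s_7 = 465
t_7 = 195
a_8 = 435
b_8 = 355
c_8 = 25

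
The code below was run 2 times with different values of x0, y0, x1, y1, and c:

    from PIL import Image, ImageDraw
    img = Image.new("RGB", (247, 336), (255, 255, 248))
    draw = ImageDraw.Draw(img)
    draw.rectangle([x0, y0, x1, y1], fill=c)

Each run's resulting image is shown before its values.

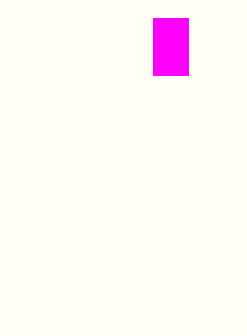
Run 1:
x0 = 153; y0 = 18; x1 = 188; y1 = 75; c = 'magenta'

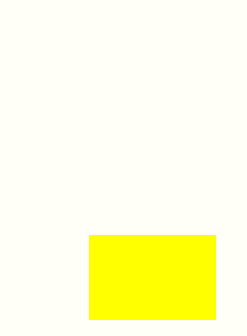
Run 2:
x0 = 89, y0 = 235, x1 = 215, y1 = 319, c = 'yellow'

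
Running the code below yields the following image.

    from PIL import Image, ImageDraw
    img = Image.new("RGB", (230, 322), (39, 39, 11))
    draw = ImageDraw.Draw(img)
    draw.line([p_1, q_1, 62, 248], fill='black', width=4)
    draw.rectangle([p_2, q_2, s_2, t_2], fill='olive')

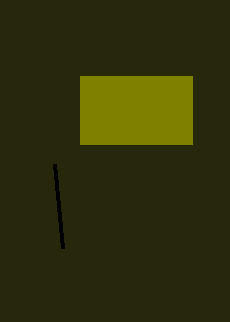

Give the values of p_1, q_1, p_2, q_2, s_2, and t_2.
p_1 = 54
q_1 = 164
p_2 = 80
q_2 = 76
s_2 = 192
t_2 = 144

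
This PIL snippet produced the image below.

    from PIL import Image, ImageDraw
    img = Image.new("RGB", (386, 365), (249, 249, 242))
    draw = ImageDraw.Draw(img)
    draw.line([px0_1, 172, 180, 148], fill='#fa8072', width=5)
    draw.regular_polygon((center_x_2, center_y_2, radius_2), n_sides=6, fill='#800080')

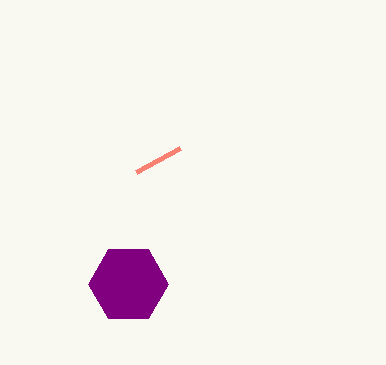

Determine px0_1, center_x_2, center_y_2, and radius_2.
px0_1 = 136
center_x_2 = 128
center_y_2 = 284
radius_2 = 40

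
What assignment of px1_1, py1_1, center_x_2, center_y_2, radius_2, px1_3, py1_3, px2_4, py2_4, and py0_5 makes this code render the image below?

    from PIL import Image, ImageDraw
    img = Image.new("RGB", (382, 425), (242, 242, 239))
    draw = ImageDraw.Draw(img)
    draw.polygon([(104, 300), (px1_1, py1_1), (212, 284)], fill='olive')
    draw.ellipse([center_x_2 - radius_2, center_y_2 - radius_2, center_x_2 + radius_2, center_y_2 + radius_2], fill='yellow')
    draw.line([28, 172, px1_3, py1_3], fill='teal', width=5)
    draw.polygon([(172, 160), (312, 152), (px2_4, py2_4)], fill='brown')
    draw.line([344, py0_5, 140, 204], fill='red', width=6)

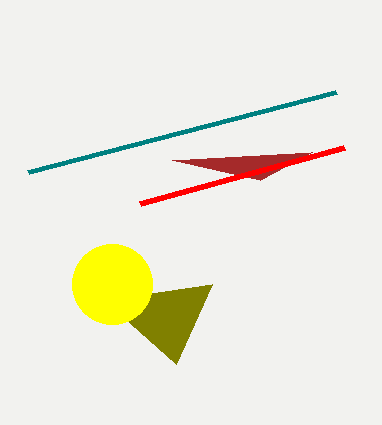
px1_1 = 176
py1_1 = 364
center_x_2 = 112
center_y_2 = 284
radius_2 = 40
px1_3 = 336
py1_3 = 92
px2_4 = 260
py2_4 = 180
py0_5 = 148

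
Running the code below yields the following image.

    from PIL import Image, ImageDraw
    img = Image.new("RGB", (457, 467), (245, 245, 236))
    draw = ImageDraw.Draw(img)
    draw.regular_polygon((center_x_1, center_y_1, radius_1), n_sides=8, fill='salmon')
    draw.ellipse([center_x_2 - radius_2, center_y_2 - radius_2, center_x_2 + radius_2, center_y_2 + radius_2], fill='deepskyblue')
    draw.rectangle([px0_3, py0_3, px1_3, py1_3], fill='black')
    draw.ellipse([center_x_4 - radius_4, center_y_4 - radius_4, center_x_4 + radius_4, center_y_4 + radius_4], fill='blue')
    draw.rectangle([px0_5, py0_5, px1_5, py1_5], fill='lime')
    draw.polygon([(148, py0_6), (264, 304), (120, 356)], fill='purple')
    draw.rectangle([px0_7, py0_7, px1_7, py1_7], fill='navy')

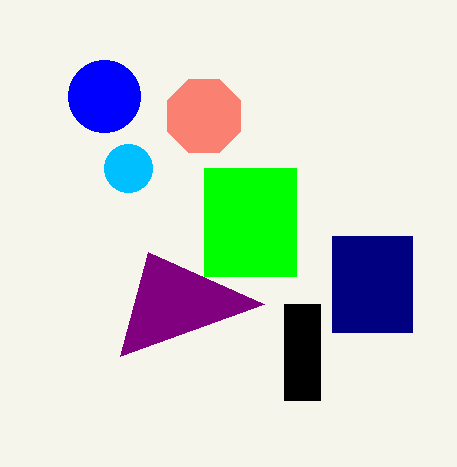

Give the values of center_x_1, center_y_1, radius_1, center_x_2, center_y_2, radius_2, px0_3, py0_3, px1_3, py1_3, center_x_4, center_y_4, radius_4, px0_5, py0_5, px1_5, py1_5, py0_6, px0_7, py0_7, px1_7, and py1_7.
center_x_1 = 204, center_y_1 = 116, radius_1 = 40, center_x_2 = 128, center_y_2 = 168, radius_2 = 24, px0_3 = 284, py0_3 = 304, px1_3 = 320, py1_3 = 400, center_x_4 = 104, center_y_4 = 96, radius_4 = 36, px0_5 = 204, py0_5 = 168, px1_5 = 296, py1_5 = 276, py0_6 = 252, px0_7 = 332, py0_7 = 236, px1_7 = 412, py1_7 = 332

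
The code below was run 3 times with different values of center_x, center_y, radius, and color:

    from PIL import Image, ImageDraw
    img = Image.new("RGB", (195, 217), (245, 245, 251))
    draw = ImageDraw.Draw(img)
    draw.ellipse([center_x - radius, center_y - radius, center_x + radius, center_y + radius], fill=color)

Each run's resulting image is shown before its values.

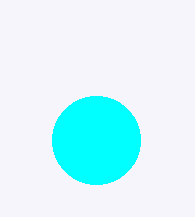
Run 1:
center_x = 96; center_y = 140; radius = 44; color = 'cyan'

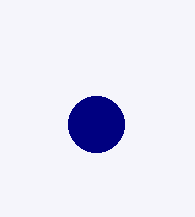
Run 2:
center_x = 96; center_y = 124; radius = 28; color = 'navy'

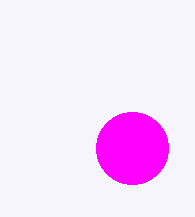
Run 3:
center_x = 132
center_y = 148
radius = 36
color = 'magenta'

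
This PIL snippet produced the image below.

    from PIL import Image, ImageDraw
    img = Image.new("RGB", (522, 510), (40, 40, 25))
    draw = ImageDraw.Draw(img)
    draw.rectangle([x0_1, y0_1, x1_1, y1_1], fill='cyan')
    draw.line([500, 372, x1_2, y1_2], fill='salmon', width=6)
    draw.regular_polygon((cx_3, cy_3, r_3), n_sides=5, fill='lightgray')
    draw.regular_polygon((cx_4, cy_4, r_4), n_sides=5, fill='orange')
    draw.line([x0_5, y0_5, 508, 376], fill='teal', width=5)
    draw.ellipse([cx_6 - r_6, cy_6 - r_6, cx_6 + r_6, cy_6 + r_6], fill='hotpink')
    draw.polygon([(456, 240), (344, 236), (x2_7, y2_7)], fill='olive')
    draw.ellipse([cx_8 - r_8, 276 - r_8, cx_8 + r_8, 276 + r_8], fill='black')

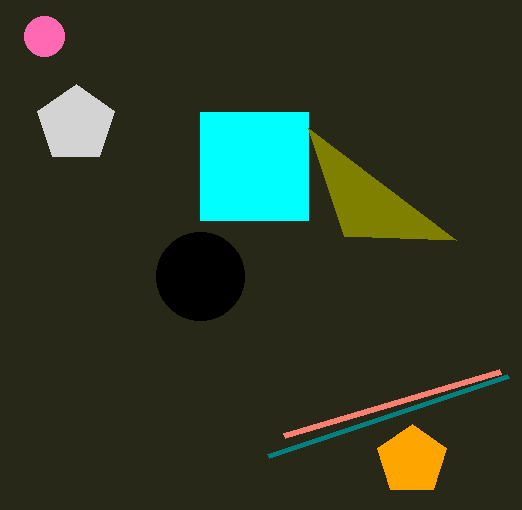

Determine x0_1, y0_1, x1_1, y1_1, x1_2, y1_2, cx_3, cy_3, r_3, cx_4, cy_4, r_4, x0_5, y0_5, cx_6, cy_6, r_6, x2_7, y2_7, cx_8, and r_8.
x0_1 = 200; y0_1 = 112; x1_1 = 308; y1_1 = 220; x1_2 = 284; y1_2 = 436; cx_3 = 76; cy_3 = 124; r_3 = 40; cx_4 = 412; cy_4 = 460; r_4 = 36; x0_5 = 268; y0_5 = 456; cx_6 = 44; cy_6 = 36; r_6 = 20; x2_7 = 308; y2_7 = 128; cx_8 = 200; r_8 = 44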